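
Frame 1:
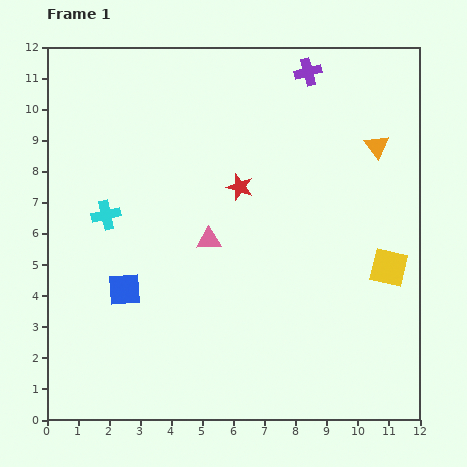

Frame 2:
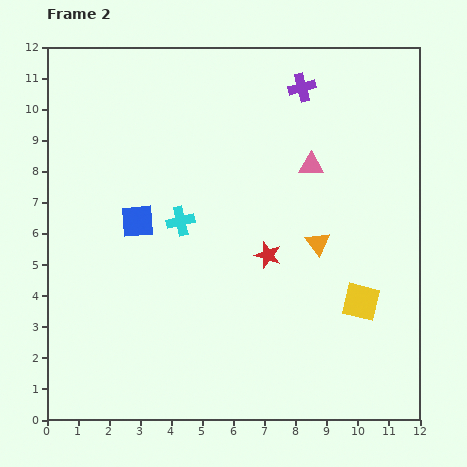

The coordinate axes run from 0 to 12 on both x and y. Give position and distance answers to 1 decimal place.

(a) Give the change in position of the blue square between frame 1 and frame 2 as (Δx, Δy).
(0.4, 2.2)

The blue square was at (2.5, 4.2) in frame 1 and (2.9, 6.4) in frame 2.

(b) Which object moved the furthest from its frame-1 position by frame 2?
the pink triangle

(moved 4.1; next 3.6)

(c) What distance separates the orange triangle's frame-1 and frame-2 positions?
3.6

The orange triangle moved from (10.6, 8.8) to (8.7, 5.7), a distance of √(1.9² + 3.1²) ≈ 3.6.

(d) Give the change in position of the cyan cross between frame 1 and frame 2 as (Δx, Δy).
(2.4, -0.2)

The cyan cross was at (1.9, 6.6) in frame 1 and (4.3, 6.4) in frame 2.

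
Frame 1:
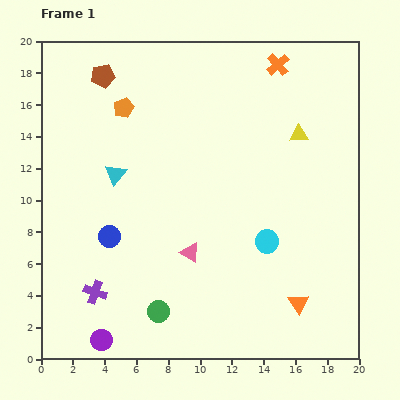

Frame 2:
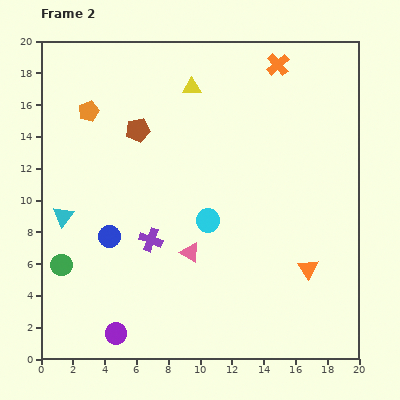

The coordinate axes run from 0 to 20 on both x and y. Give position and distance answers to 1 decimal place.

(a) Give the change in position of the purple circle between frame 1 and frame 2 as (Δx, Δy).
(0.9, 0.4)

The purple circle was at (3.8, 1.2) in frame 1 and (4.7, 1.6) in frame 2.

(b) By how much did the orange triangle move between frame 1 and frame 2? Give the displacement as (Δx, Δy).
(0.6, 2.2)

The orange triangle was at (16.2, 3.5) in frame 1 and (16.8, 5.7) in frame 2.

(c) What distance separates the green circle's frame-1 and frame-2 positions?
6.8

The green circle moved from (7.4, 3.0) to (1.3, 5.9), a distance of √(6.1² + 2.9²) ≈ 6.8.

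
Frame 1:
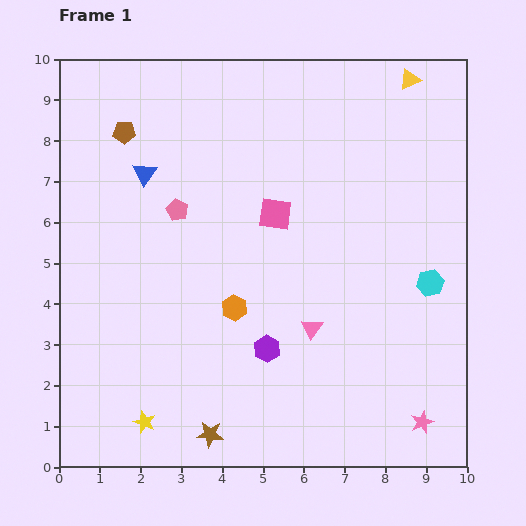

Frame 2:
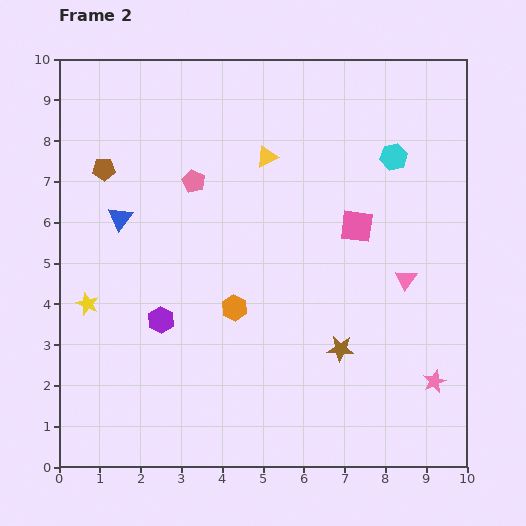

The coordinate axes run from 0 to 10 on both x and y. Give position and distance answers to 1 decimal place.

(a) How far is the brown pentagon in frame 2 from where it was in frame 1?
1.0

The brown pentagon moved from (1.6, 8.2) to (1.1, 7.3), a distance of √(0.5² + 0.9²) ≈ 1.0.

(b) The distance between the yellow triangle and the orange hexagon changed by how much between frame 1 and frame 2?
-3.3

Distance in frame 1: 7.1. Distance in frame 2: 3.8.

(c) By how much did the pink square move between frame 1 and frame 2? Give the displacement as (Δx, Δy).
(2.0, -0.3)

The pink square was at (5.3, 6.2) in frame 1 and (7.3, 5.9) in frame 2.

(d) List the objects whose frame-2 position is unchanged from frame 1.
the orange hexagon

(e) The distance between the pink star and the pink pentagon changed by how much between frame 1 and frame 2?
-0.2

Distance in frame 1: 7.9. Distance in frame 2: 7.7.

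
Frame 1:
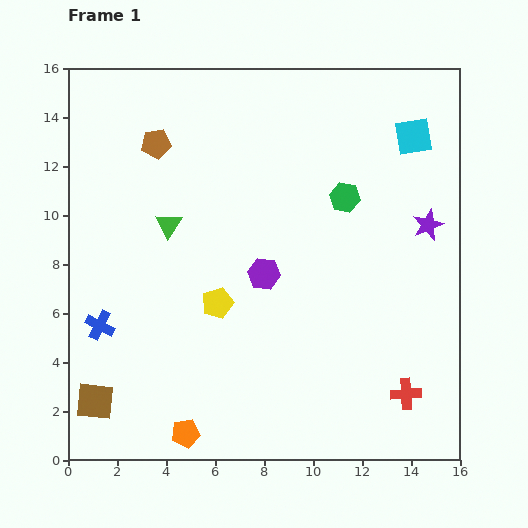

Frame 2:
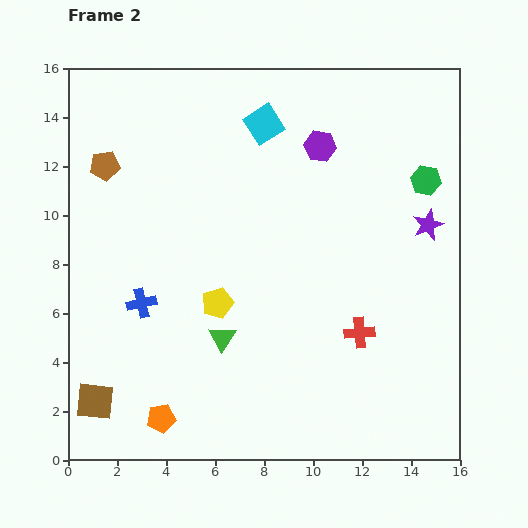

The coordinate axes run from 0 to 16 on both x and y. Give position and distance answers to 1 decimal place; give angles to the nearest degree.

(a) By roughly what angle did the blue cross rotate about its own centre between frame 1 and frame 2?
40° counter-clockwise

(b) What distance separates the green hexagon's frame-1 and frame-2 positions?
3.4

The green hexagon moved from (11.3, 10.7) to (14.6, 11.4), a distance of √(3.3² + 0.7²) ≈ 3.4.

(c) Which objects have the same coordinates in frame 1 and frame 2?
the yellow pentagon, the purple star, the brown square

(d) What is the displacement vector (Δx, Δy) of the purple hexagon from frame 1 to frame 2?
(2.3, 5.2)

The purple hexagon was at (8.0, 7.6) in frame 1 and (10.3, 12.8) in frame 2.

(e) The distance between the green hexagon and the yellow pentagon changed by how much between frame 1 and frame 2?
+3.2

Distance in frame 1: 6.7. Distance in frame 2: 9.9.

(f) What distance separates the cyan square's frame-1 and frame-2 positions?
6.1

The cyan square moved from (14.1, 13.2) to (8.0, 13.7), a distance of √(6.1² + 0.5²) ≈ 6.1.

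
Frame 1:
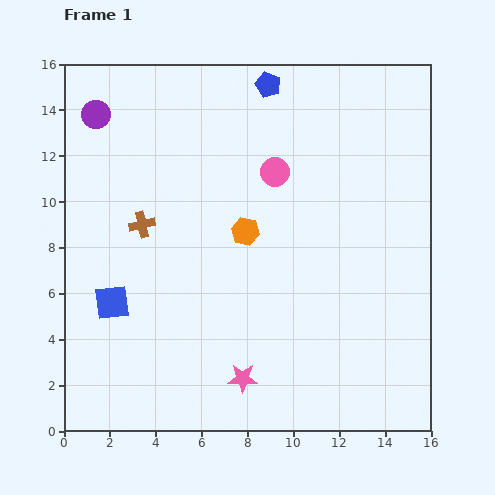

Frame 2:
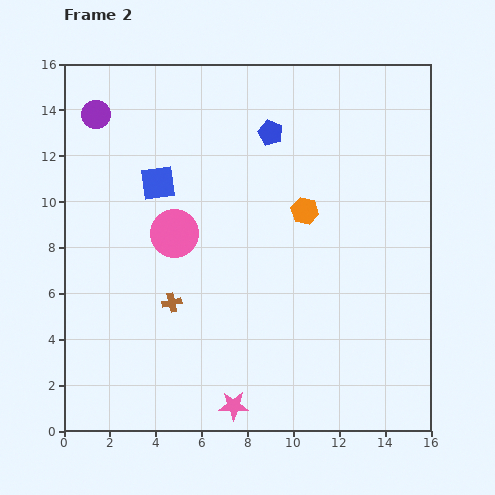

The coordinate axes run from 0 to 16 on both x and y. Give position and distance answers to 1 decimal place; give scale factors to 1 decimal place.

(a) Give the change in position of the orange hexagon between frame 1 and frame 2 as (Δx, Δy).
(2.6, 0.9)

The orange hexagon was at (7.9, 8.7) in frame 1 and (10.5, 9.6) in frame 2.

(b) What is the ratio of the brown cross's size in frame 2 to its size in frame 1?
0.7×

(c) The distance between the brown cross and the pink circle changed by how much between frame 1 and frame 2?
-3.2

Distance in frame 1: 6.2. Distance in frame 2: 3.0.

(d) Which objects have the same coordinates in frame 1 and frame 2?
the purple circle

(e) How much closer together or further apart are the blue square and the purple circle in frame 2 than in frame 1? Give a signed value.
-4.2

Distance in frame 1: 8.2. Distance in frame 2: 4.0.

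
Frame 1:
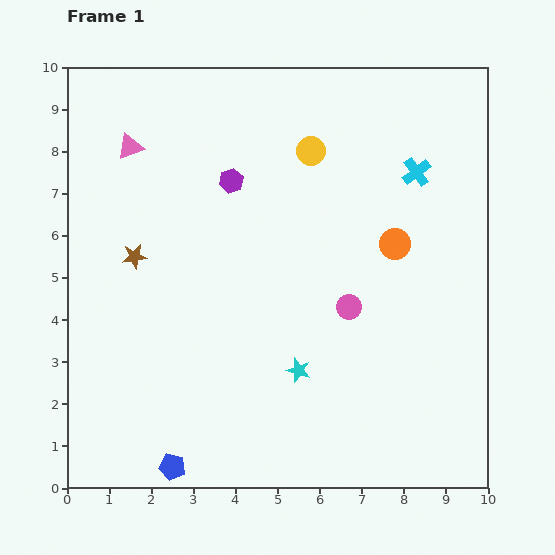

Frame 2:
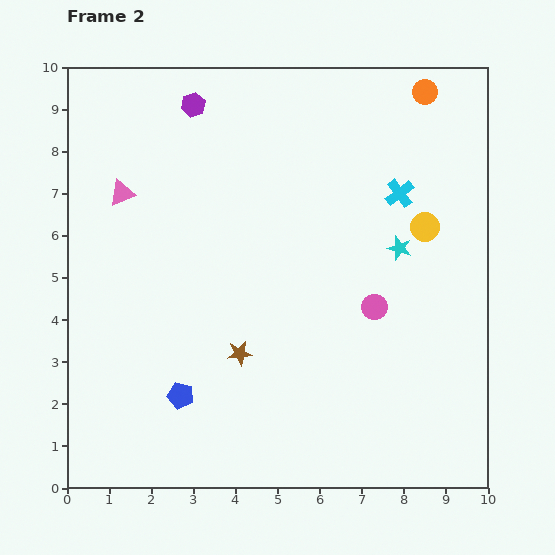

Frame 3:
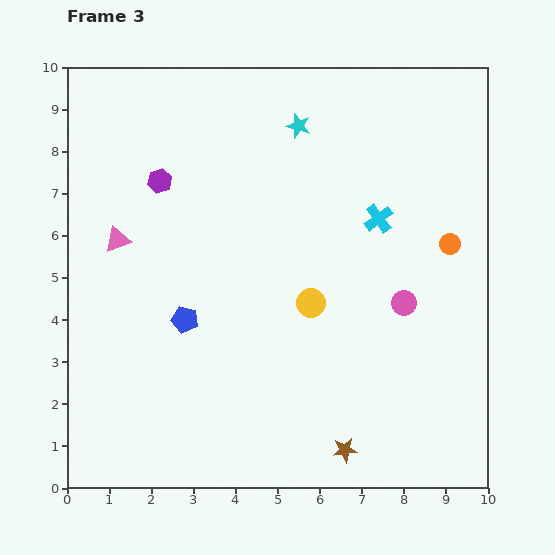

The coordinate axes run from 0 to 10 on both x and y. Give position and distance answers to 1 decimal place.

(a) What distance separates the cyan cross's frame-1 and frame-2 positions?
0.6

The cyan cross moved from (8.3, 7.5) to (7.9, 7.0), a distance of √(0.4² + 0.5²) ≈ 0.6.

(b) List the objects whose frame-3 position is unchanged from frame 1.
none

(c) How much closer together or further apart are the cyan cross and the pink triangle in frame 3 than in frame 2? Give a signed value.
-0.4

Distance in frame 2: 6.6. Distance in frame 3: 6.2.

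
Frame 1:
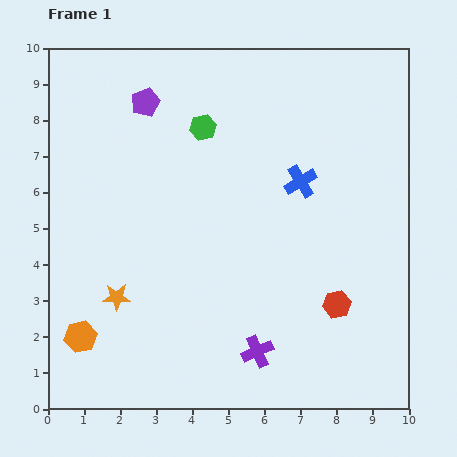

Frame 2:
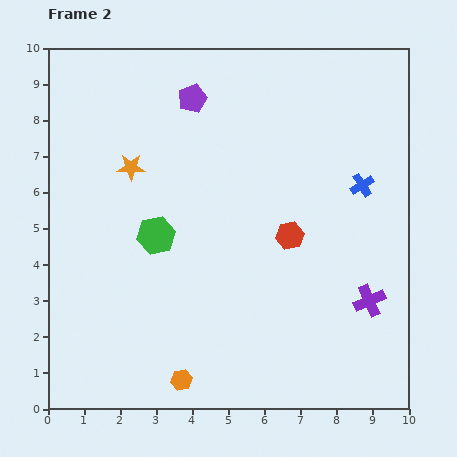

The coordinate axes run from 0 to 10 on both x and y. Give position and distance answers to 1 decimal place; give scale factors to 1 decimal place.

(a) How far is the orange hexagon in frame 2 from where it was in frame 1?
3.0

The orange hexagon moved from (0.9, 2.0) to (3.7, 0.8), a distance of √(2.8² + 1.2²) ≈ 3.0.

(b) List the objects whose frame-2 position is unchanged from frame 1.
none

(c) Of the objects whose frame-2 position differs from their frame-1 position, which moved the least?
the purple pentagon

(moved 1.3)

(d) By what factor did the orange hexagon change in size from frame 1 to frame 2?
0.7×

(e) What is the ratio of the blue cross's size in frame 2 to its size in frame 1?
0.7×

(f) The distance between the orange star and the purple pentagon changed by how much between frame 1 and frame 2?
-3.0

Distance in frame 1: 5.5. Distance in frame 2: 2.5.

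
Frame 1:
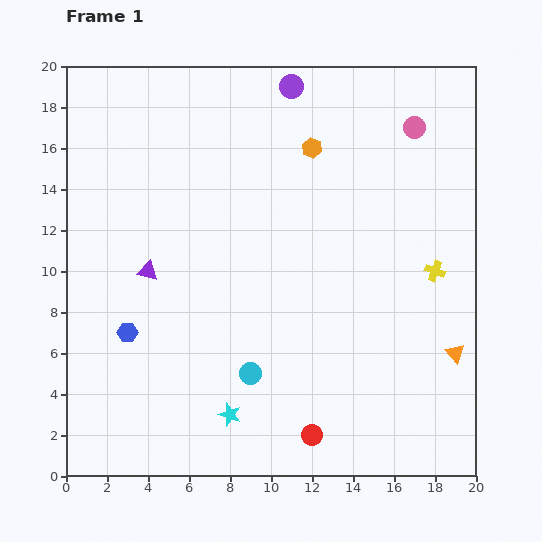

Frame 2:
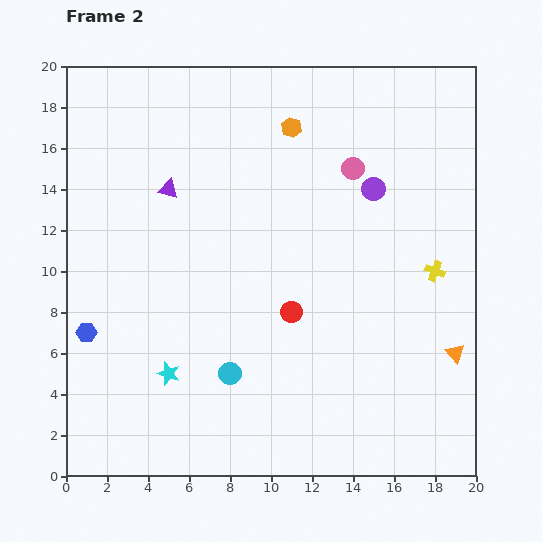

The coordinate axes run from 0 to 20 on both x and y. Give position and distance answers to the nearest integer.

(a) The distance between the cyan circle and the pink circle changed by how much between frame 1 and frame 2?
-2

Distance in frame 1: 14. Distance in frame 2: 12.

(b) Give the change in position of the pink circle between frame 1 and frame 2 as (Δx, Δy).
(-3, -2)

The pink circle was at (17, 17) in frame 1 and (14, 15) in frame 2.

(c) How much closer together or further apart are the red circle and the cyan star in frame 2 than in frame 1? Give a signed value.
+3

Distance in frame 1: 4. Distance in frame 2: 7.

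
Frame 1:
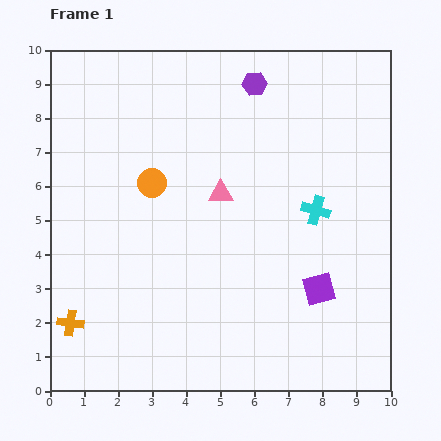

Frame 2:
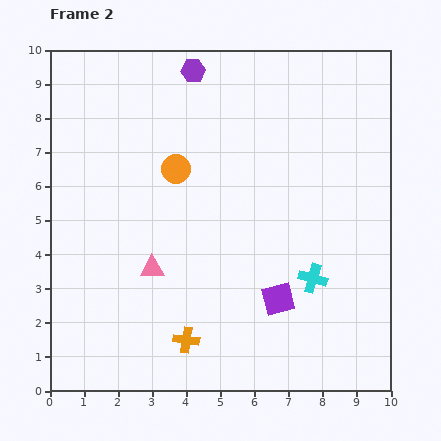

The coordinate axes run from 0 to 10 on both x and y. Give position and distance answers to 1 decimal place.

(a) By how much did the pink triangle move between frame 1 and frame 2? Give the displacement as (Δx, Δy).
(-2.0, -2.2)

The pink triangle was at (5.0, 5.8) in frame 1 and (3.0, 3.6) in frame 2.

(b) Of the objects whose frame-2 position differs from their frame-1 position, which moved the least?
the orange circle

(moved 0.8)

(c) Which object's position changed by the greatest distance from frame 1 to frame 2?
the orange cross

(moved 3.4; next 3.0)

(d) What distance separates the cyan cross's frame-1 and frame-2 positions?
2.0

The cyan cross moved from (7.8, 5.3) to (7.7, 3.3), a distance of √(0.1² + 2.0²) ≈ 2.0.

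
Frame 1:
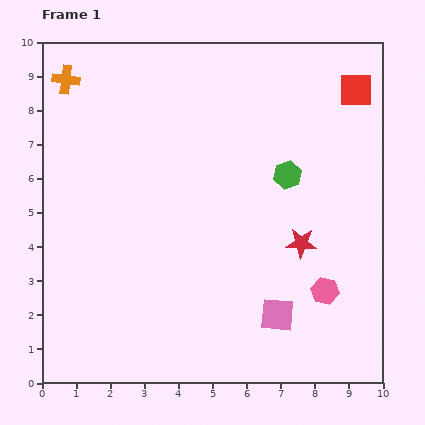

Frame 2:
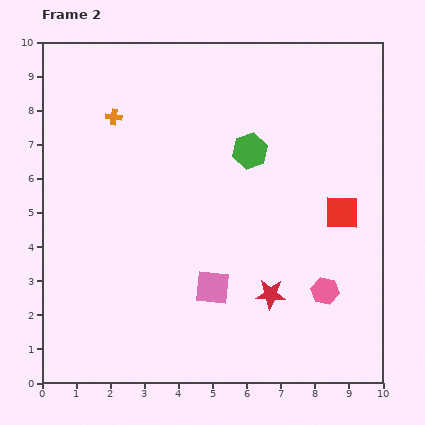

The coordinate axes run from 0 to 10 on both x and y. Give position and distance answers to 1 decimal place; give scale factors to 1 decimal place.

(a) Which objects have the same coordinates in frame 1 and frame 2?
the pink hexagon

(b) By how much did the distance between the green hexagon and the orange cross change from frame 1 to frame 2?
-3.0

Distance in frame 1: 7.1. Distance in frame 2: 4.1.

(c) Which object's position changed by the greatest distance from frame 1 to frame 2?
the red square

(moved 3.6; next 2.1)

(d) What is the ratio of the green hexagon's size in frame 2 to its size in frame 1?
1.3×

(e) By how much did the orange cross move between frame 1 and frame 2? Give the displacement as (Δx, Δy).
(1.4, -1.1)

The orange cross was at (0.7, 8.9) in frame 1 and (2.1, 7.8) in frame 2.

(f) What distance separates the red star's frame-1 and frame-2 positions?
1.7

The red star moved from (7.6, 4.1) to (6.7, 2.6), a distance of √(0.9² + 1.5²) ≈ 1.7.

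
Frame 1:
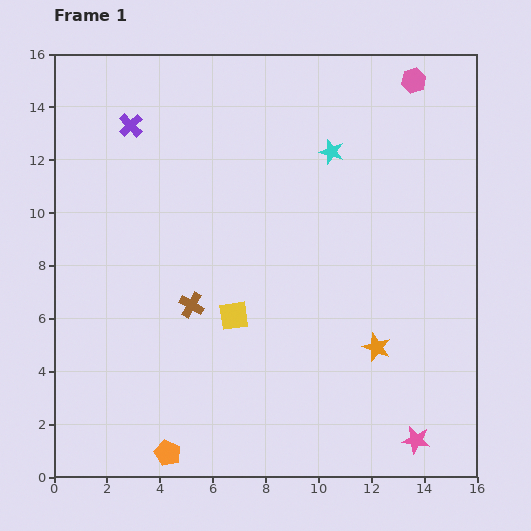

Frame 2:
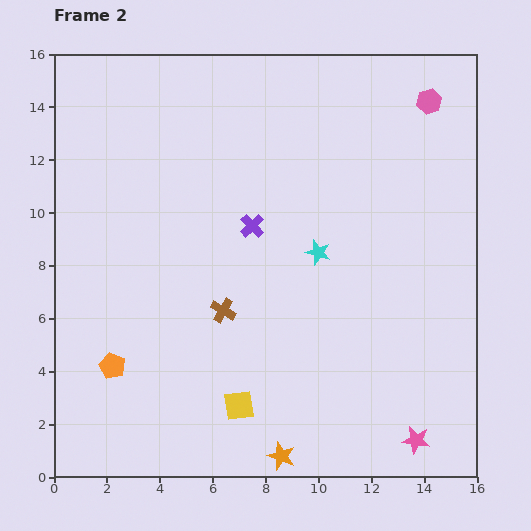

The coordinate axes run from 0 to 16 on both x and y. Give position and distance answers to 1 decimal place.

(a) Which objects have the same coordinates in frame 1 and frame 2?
the pink star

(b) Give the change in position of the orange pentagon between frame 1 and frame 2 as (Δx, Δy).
(-2.1, 3.3)

The orange pentagon was at (4.3, 0.9) in frame 1 and (2.2, 4.2) in frame 2.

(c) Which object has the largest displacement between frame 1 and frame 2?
the purple cross

(moved 6.0; next 5.5)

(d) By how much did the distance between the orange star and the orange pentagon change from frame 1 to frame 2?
-1.7

Distance in frame 1: 8.9. Distance in frame 2: 7.2.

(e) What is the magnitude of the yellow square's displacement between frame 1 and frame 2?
3.4

The yellow square moved from (6.8, 6.1) to (7.0, 2.7), a distance of √(0.2² + 3.4²) ≈ 3.4.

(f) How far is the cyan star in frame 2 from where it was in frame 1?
3.8

The cyan star moved from (10.5, 12.3) to (10.0, 8.5), a distance of √(0.5² + 3.8²) ≈ 3.8.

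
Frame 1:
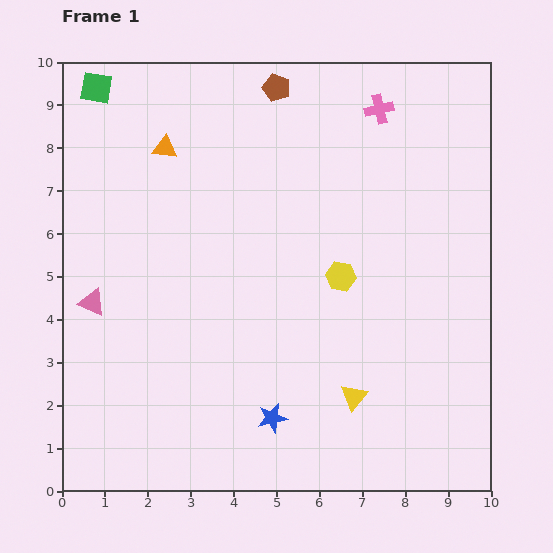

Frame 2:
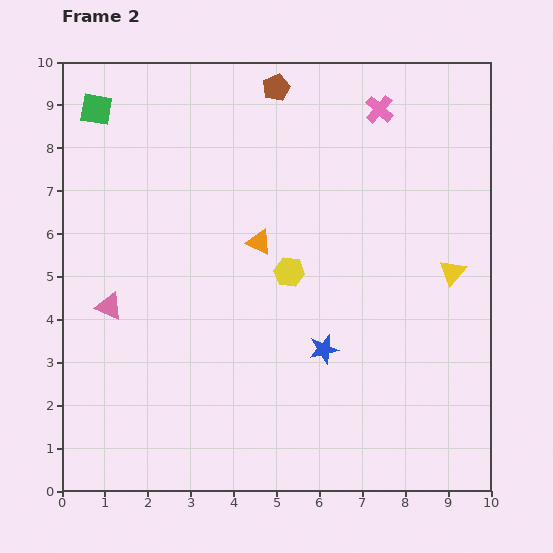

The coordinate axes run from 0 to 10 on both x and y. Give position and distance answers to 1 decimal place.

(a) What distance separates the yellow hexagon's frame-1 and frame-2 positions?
1.2

The yellow hexagon moved from (6.5, 5.0) to (5.3, 5.1), a distance of √(1.2² + 0.1²) ≈ 1.2.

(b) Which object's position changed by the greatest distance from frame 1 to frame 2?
the yellow triangle

(moved 3.7; next 3.1)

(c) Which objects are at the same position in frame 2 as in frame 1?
the brown pentagon, the pink cross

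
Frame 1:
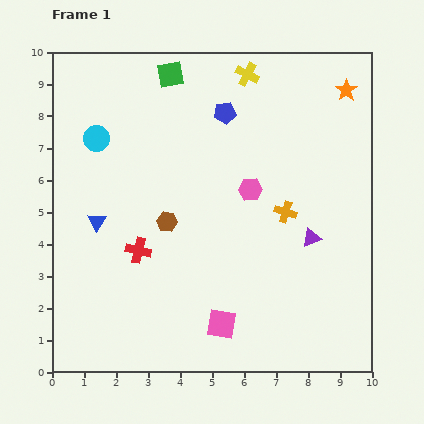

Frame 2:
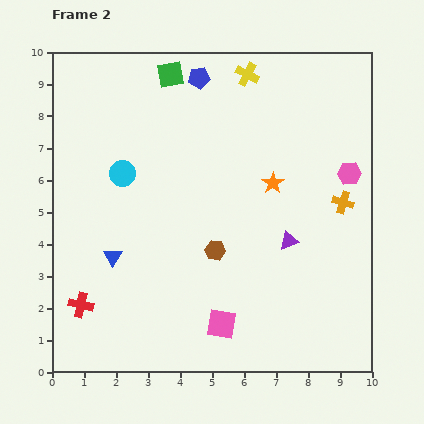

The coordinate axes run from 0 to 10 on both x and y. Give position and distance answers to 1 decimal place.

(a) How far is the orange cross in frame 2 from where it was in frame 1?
1.8

The orange cross moved from (7.3, 5.0) to (9.1, 5.3), a distance of √(1.8² + 0.3²) ≈ 1.8.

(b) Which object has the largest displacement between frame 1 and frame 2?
the orange star

(moved 3.7; next 3.1)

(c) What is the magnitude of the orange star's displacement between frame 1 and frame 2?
3.7

The orange star moved from (9.2, 8.8) to (6.9, 5.9), a distance of √(2.3² + 2.9²) ≈ 3.7.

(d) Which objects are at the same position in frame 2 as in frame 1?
the yellow cross, the pink square, the green square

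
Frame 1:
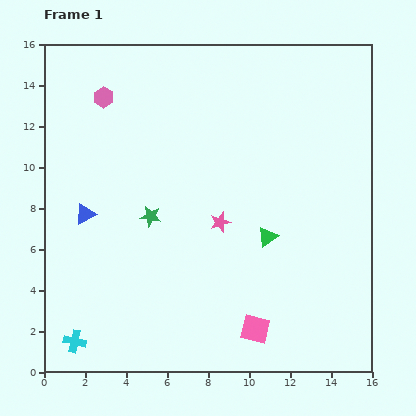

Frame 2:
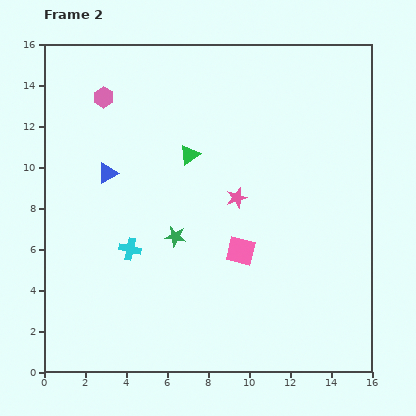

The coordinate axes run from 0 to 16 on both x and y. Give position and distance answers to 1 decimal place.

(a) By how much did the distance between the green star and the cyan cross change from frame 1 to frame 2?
-4.8

Distance in frame 1: 7.1. Distance in frame 2: 2.3.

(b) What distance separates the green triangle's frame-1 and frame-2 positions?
5.5

The green triangle moved from (10.9, 6.6) to (7.1, 10.6), a distance of √(3.8² + 4.0²) ≈ 5.5.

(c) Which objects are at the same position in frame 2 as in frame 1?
the pink hexagon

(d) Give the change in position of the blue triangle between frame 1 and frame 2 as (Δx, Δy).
(1.1, 2.0)

The blue triangle was at (2.0, 7.7) in frame 1 and (3.1, 9.7) in frame 2.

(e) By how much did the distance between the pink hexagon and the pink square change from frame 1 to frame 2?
-3.4

Distance in frame 1: 13.5. Distance in frame 2: 10.1.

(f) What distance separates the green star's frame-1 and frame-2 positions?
1.6

The green star moved from (5.2, 7.6) to (6.4, 6.6), a distance of √(1.2² + 1.0²) ≈ 1.6.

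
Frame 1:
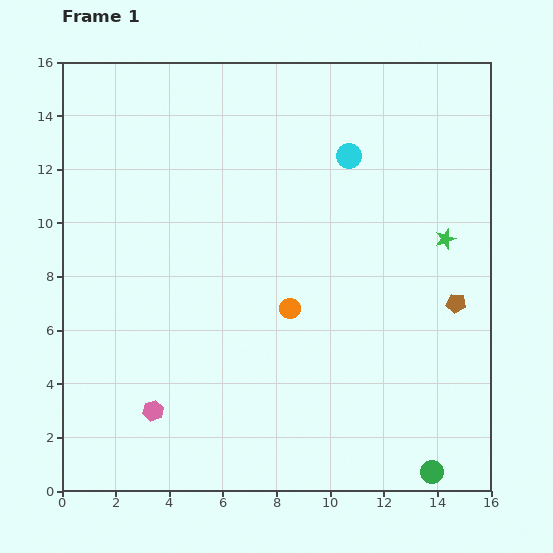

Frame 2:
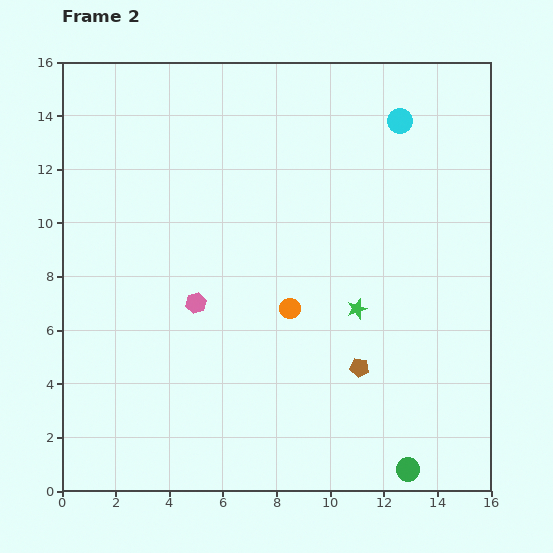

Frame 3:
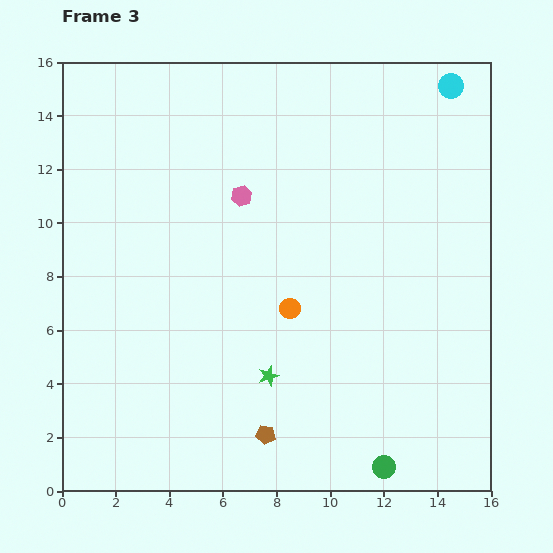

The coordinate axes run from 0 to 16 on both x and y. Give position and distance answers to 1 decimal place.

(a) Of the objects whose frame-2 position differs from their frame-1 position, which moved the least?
the green circle

(moved 0.9)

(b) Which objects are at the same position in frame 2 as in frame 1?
the orange circle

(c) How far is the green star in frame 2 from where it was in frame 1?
4.2

The green star moved from (14.3, 9.4) to (11.0, 6.8), a distance of √(3.3² + 2.6²) ≈ 4.2.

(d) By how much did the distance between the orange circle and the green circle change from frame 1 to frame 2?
-0.7

Distance in frame 1: 8.1. Distance in frame 2: 7.4.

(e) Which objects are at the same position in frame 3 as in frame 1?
the orange circle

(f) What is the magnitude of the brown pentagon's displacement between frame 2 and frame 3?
4.3

The brown pentagon moved from (11.1, 4.6) to (7.6, 2.1), a distance of √(3.5² + 2.5²) ≈ 4.3.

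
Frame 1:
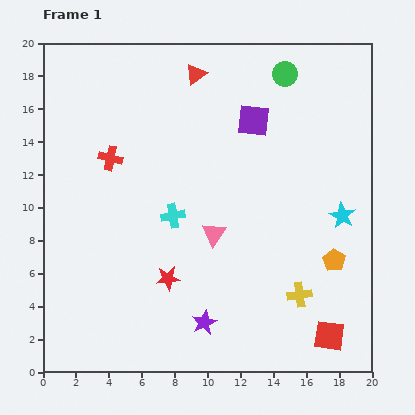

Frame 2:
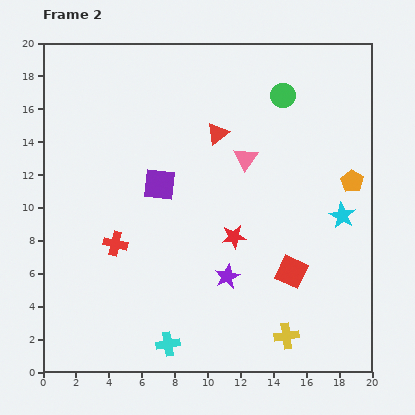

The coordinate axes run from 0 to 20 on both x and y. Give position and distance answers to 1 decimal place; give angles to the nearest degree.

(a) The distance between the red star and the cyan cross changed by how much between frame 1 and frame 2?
+3.8

Distance in frame 1: 3.8. Distance in frame 2: 7.6.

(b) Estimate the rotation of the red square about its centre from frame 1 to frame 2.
16° clockwise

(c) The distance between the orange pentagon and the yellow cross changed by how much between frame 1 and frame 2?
+7.2

Distance in frame 1: 3.0. Distance in frame 2: 10.2.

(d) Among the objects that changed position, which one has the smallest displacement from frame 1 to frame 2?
the green circle

(moved 1.3)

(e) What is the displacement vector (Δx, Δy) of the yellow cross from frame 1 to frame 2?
(-0.8, -2.5)

The yellow cross was at (15.6, 4.7) in frame 1 and (14.8, 2.2) in frame 2.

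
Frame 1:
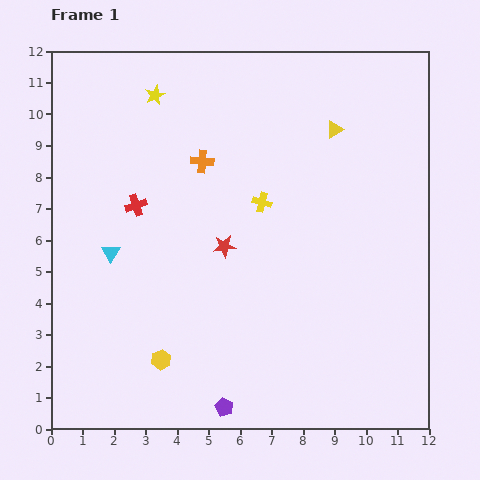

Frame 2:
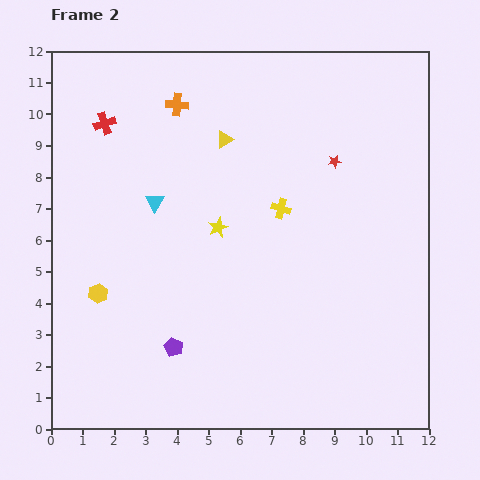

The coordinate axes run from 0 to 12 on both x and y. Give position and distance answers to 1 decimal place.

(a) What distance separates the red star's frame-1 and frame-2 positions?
4.4

The red star moved from (5.5, 5.8) to (9.0, 8.5), a distance of √(3.5² + 2.7²) ≈ 4.4.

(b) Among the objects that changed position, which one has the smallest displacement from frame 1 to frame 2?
the yellow cross

(moved 0.6)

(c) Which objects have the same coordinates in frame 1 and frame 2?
none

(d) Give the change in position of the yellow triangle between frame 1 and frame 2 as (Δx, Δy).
(-3.5, -0.3)

The yellow triangle was at (9.0, 9.5) in frame 1 and (5.5, 9.2) in frame 2.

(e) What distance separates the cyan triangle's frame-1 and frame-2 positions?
2.1

The cyan triangle moved from (1.9, 5.6) to (3.3, 7.2), a distance of √(1.4² + 1.6²) ≈ 2.1.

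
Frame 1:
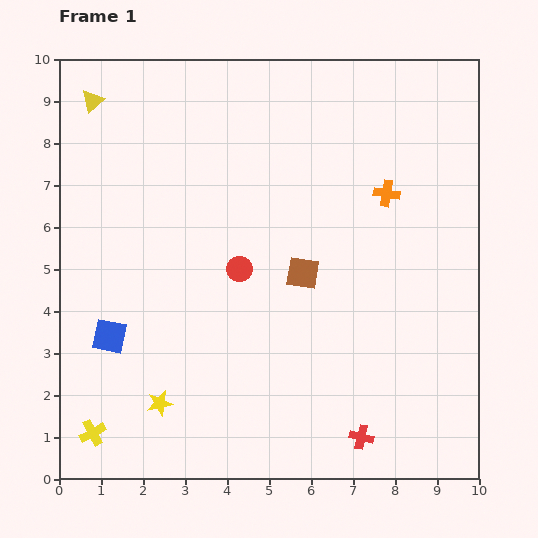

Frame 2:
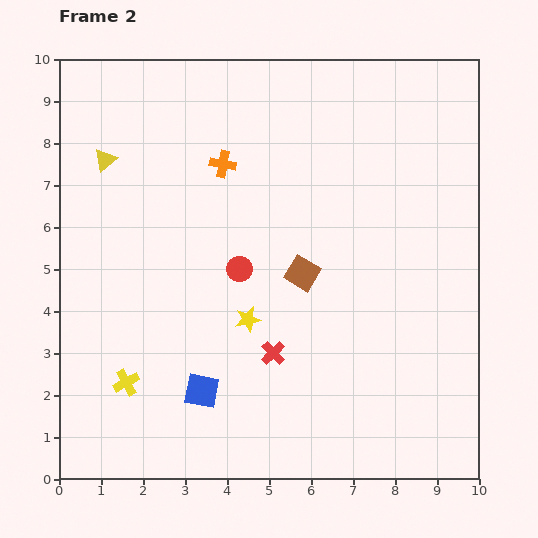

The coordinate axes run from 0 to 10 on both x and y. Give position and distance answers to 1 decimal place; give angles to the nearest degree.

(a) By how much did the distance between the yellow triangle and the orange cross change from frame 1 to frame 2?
-4.5

Distance in frame 1: 7.3. Distance in frame 2: 2.8.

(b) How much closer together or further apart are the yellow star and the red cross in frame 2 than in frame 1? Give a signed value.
-3.9

Distance in frame 1: 4.9. Distance in frame 2: 1.0.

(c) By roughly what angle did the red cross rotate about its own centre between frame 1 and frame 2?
32° clockwise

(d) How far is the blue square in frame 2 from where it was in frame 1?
2.6

The blue square moved from (1.2, 3.4) to (3.4, 2.1), a distance of √(2.2² + 1.3²) ≈ 2.6.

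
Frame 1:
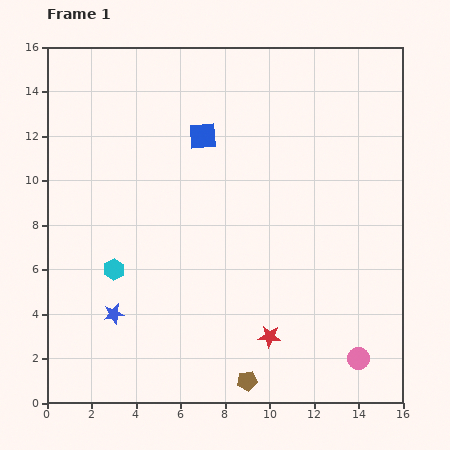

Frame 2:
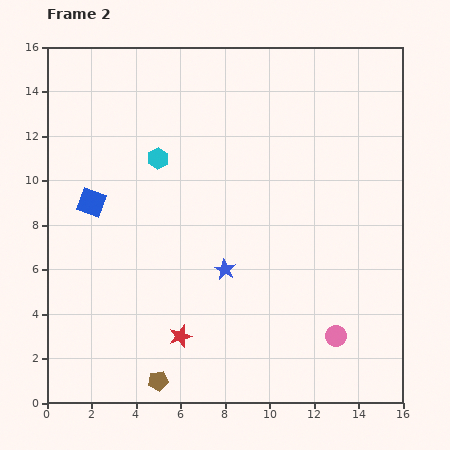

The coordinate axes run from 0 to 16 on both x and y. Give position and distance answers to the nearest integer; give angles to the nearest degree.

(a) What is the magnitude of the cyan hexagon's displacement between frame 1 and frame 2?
5

The cyan hexagon moved from (3, 6) to (5, 11), a distance of √(2² + 5²) ≈ 5.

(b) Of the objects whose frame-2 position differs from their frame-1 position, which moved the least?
the pink circle

(moved 1)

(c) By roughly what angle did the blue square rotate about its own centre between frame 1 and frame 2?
23° clockwise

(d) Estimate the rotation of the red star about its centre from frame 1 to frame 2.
22° counter-clockwise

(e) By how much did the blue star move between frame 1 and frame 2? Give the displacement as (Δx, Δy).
(5, 2)

The blue star was at (3, 4) in frame 1 and (8, 6) in frame 2.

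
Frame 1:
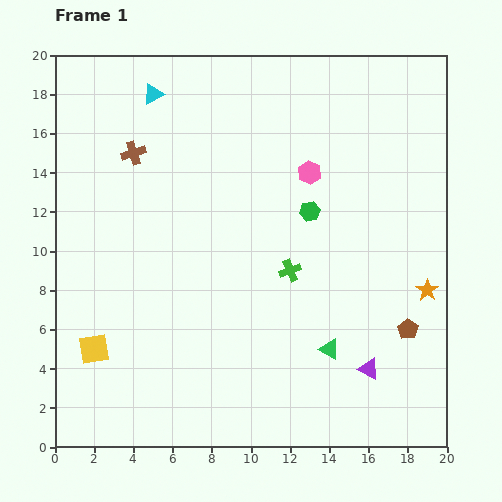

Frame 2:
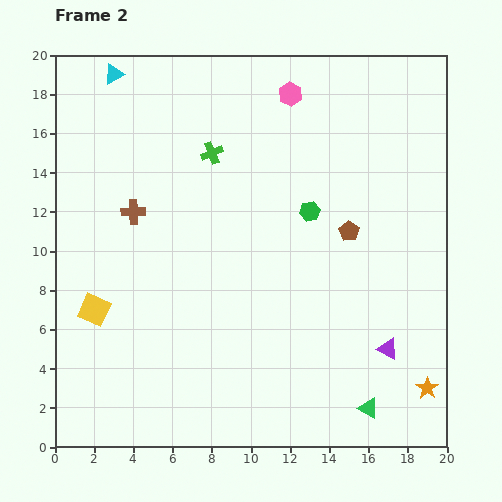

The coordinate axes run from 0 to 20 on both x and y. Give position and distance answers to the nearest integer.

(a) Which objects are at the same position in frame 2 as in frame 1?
the green hexagon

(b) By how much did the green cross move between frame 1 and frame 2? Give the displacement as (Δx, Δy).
(-4, 6)

The green cross was at (12, 9) in frame 1 and (8, 15) in frame 2.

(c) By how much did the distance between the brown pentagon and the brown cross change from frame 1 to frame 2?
-6

Distance in frame 1: 17. Distance in frame 2: 11.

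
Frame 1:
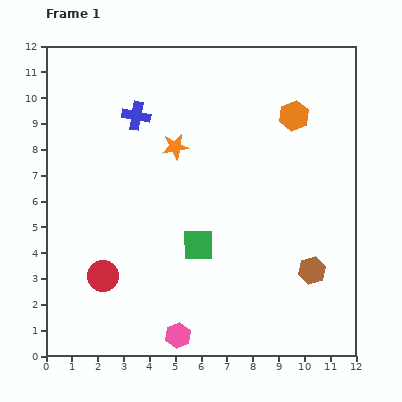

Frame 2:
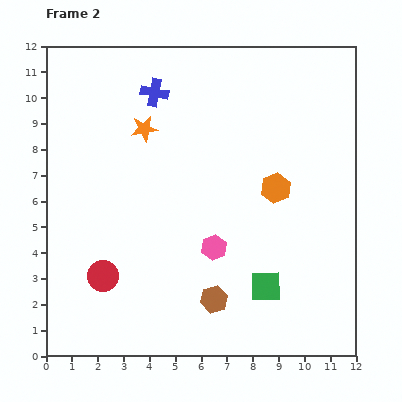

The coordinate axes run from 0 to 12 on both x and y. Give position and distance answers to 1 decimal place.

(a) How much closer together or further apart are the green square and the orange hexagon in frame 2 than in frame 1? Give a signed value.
-2.4

Distance in frame 1: 6.2. Distance in frame 2: 3.8.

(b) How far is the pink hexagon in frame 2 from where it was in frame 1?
3.7

The pink hexagon moved from (5.1, 0.8) to (6.5, 4.2), a distance of √(1.4² + 3.4²) ≈ 3.7.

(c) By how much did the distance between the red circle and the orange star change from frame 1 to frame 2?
+0.2

Distance in frame 1: 5.7. Distance in frame 2: 5.9.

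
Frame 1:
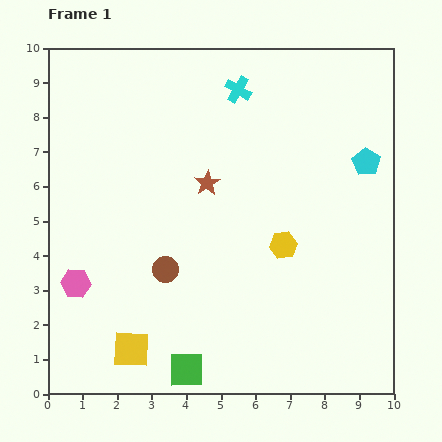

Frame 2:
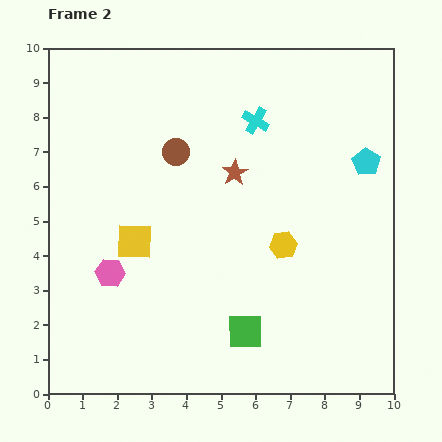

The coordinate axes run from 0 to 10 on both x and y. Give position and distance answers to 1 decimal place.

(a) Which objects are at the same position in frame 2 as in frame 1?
the cyan pentagon, the yellow hexagon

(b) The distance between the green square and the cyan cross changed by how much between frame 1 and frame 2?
-2.1

Distance in frame 1: 8.2. Distance in frame 2: 6.1.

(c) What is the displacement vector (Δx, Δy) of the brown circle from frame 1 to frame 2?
(0.3, 3.4)

The brown circle was at (3.4, 3.6) in frame 1 and (3.7, 7.0) in frame 2.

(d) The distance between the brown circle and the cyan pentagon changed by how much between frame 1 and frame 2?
-1.1

Distance in frame 1: 6.6. Distance in frame 2: 5.5.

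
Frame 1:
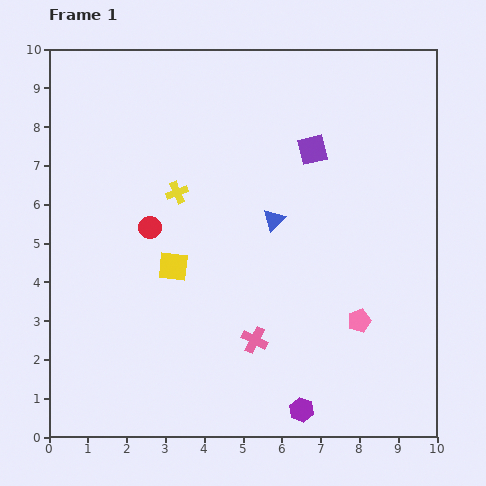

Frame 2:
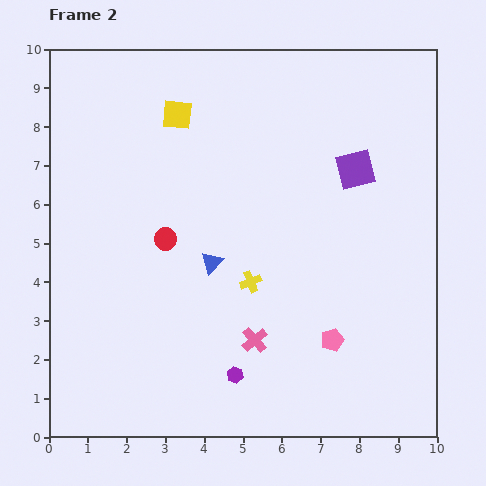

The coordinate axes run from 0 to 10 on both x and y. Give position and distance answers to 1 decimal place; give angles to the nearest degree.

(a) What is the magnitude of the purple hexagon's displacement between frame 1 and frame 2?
1.9

The purple hexagon moved from (6.5, 0.7) to (4.8, 1.6), a distance of √(1.7² + 0.9²) ≈ 1.9.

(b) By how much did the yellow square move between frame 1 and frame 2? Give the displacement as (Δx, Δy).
(0.1, 3.9)

The yellow square was at (3.2, 4.4) in frame 1 and (3.3, 8.3) in frame 2.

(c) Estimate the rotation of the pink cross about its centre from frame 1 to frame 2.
22° clockwise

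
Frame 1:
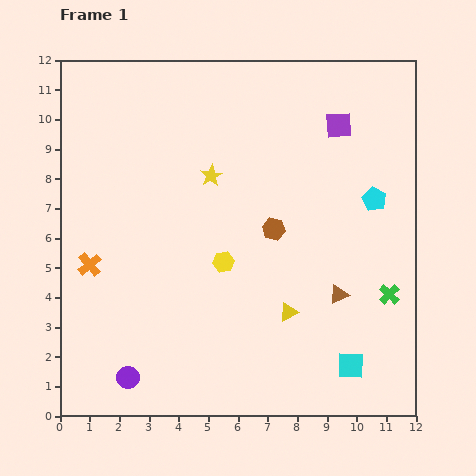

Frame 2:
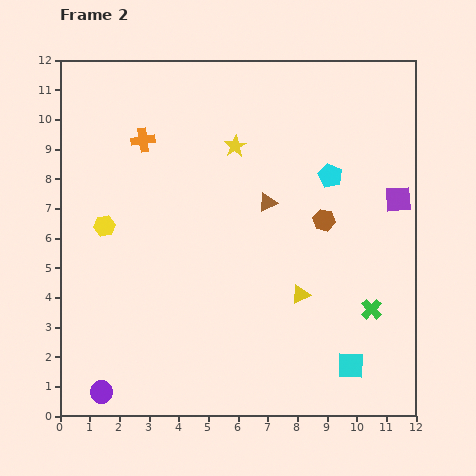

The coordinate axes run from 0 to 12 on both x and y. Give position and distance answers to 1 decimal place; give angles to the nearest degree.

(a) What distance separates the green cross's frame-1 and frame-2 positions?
0.8

The green cross moved from (11.1, 4.1) to (10.5, 3.6), a distance of √(0.6² + 0.5²) ≈ 0.8.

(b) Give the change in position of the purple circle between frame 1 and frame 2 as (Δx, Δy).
(-0.9, -0.5)

The purple circle was at (2.3, 1.3) in frame 1 and (1.4, 0.8) in frame 2.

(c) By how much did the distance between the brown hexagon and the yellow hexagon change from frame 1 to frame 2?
+5.4

Distance in frame 1: 2.0. Distance in frame 2: 7.4.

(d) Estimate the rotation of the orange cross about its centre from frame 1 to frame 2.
32° clockwise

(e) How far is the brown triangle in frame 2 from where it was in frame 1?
3.9

The brown triangle moved from (9.4, 4.1) to (7.0, 7.2), a distance of √(2.4² + 3.1²) ≈ 3.9.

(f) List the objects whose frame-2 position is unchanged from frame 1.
the cyan square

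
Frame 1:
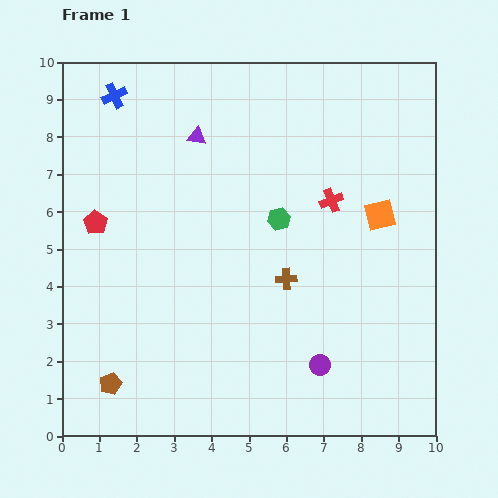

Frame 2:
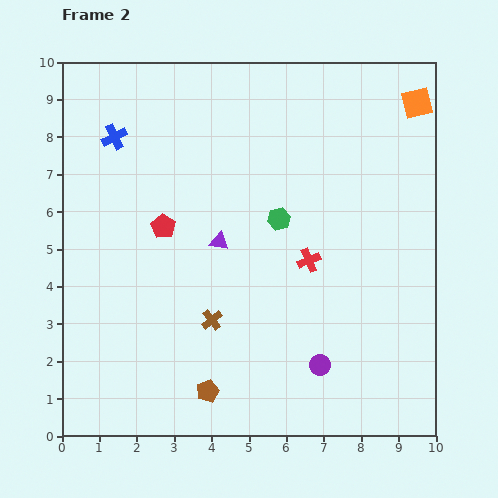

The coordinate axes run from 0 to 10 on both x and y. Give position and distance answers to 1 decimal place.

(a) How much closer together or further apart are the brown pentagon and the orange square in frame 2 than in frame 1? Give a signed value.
+1.0

Distance in frame 1: 8.5. Distance in frame 2: 9.5.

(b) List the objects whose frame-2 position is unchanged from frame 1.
the purple circle, the green hexagon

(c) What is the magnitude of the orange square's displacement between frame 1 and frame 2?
3.2

The orange square moved from (8.5, 5.9) to (9.5, 8.9), a distance of √(1.0² + 3.0²) ≈ 3.2.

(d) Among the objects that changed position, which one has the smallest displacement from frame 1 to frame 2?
the blue cross

(moved 1.1)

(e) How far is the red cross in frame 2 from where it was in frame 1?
1.7

The red cross moved from (7.2, 6.3) to (6.6, 4.7), a distance of √(0.6² + 1.6²) ≈ 1.7.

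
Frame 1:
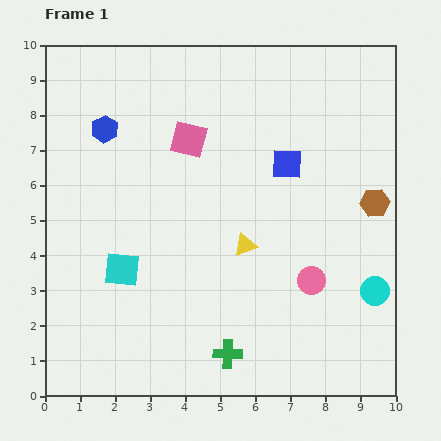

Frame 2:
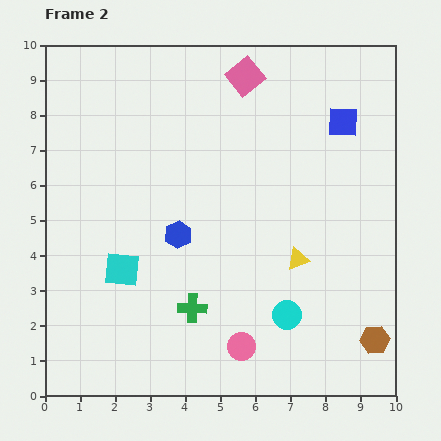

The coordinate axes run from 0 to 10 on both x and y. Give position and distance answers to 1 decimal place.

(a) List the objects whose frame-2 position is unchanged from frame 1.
the cyan square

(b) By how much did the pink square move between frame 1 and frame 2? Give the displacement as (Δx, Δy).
(1.6, 1.8)

The pink square was at (4.1, 7.3) in frame 1 and (5.7, 9.1) in frame 2.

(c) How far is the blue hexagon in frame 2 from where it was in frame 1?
3.7

The blue hexagon moved from (1.7, 7.6) to (3.8, 4.6), a distance of √(2.1² + 3.0²) ≈ 3.7.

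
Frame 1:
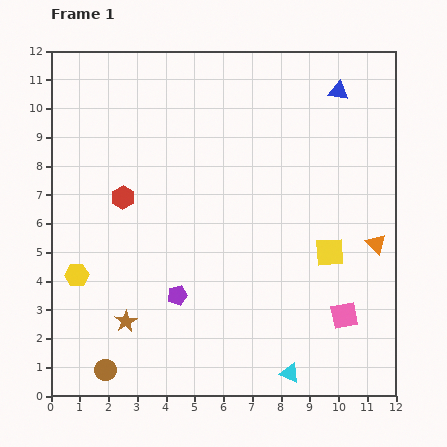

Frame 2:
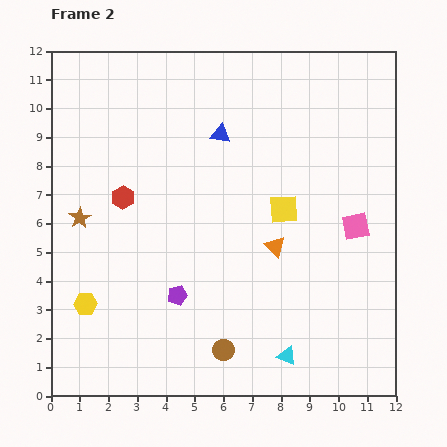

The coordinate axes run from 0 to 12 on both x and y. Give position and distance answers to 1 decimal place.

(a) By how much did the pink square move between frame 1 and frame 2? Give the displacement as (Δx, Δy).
(0.4, 3.1)

The pink square was at (10.2, 2.8) in frame 1 and (10.6, 5.9) in frame 2.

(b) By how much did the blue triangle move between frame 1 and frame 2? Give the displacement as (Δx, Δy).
(-4.1, -1.5)

The blue triangle was at (10.0, 10.6) in frame 1 and (5.9, 9.1) in frame 2.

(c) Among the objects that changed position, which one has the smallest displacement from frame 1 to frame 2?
the cyan triangle

(moved 0.6)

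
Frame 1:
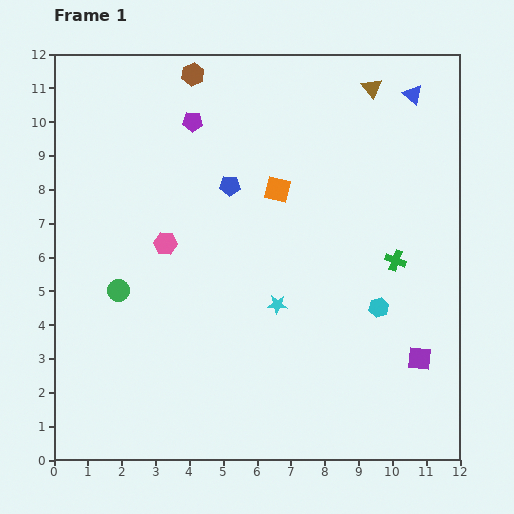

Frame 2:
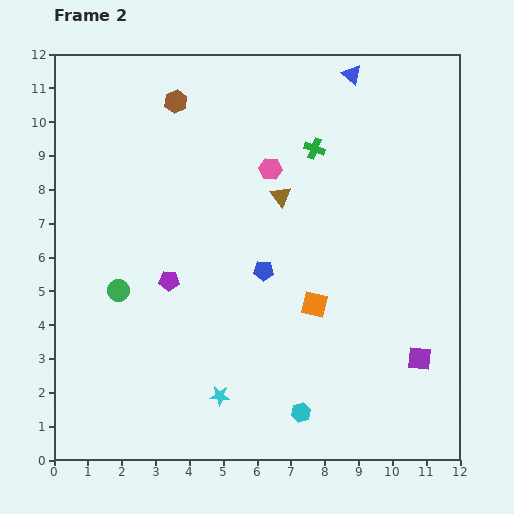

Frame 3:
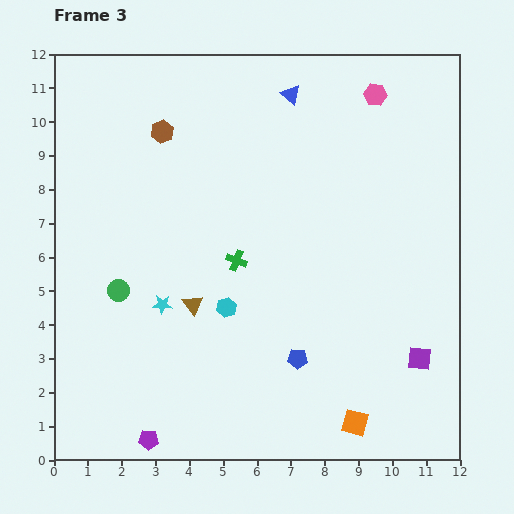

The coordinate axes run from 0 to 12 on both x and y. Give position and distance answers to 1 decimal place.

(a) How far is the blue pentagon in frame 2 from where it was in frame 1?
2.7

The blue pentagon moved from (5.2, 8.1) to (6.2, 5.6), a distance of √(1.0² + 2.5²) ≈ 2.7.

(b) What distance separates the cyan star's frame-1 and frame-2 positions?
3.2

The cyan star moved from (6.6, 4.6) to (4.9, 1.9), a distance of √(1.7² + 2.7²) ≈ 3.2.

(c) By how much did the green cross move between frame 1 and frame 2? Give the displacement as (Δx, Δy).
(-2.4, 3.3)

The green cross was at (10.1, 5.9) in frame 1 and (7.7, 9.2) in frame 2.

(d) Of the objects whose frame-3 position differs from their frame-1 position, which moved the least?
the brown hexagon

(moved 1.9)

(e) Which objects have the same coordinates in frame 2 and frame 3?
the green circle, the purple square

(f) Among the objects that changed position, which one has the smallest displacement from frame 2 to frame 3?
the brown hexagon

(moved 1.0)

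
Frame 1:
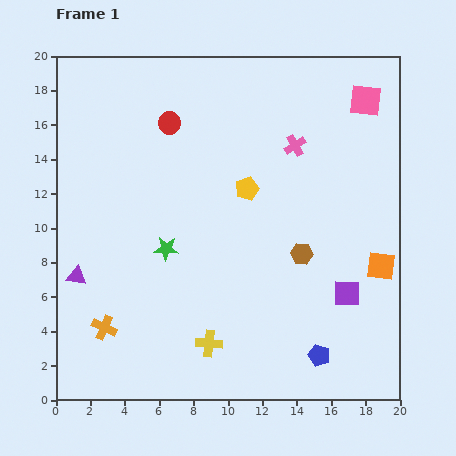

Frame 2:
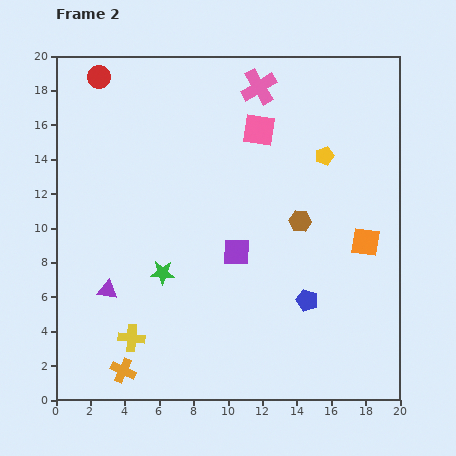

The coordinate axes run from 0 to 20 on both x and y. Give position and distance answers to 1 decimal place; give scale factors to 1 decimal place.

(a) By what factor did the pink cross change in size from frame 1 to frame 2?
1.6×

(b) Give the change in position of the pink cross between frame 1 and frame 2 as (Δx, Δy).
(-2.1, 3.4)

The pink cross was at (13.9, 14.8) in frame 1 and (11.8, 18.2) in frame 2.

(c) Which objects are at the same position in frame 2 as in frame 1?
none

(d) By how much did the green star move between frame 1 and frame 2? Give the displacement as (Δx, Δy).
(-0.2, -1.4)

The green star was at (6.4, 8.8) in frame 1 and (6.2, 7.4) in frame 2.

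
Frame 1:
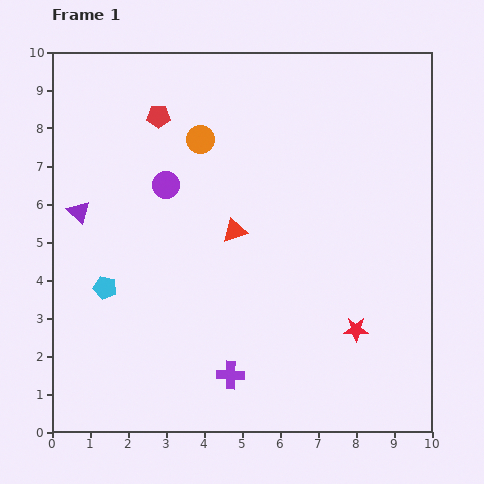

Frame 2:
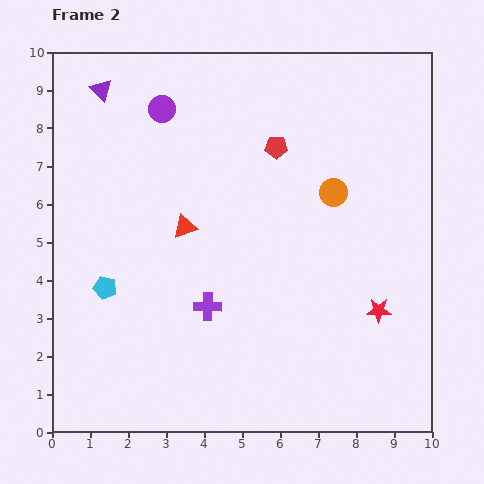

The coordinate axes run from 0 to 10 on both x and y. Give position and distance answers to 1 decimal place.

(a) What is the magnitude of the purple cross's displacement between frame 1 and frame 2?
1.9

The purple cross moved from (4.7, 1.5) to (4.1, 3.3), a distance of √(0.6² + 1.8²) ≈ 1.9.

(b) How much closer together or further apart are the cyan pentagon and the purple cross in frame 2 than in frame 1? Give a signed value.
-1.3

Distance in frame 1: 4.0. Distance in frame 2: 2.7.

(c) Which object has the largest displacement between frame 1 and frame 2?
the orange circle

(moved 3.8; next 3.3)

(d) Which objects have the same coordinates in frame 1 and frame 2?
the cyan pentagon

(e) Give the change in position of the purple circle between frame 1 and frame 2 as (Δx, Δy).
(-0.1, 2.0)

The purple circle was at (3.0, 6.5) in frame 1 and (2.9, 8.5) in frame 2.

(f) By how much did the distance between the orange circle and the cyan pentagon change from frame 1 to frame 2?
+1.9

Distance in frame 1: 4.6. Distance in frame 2: 6.5.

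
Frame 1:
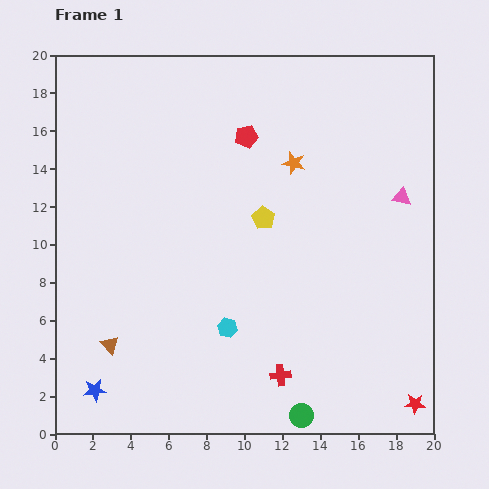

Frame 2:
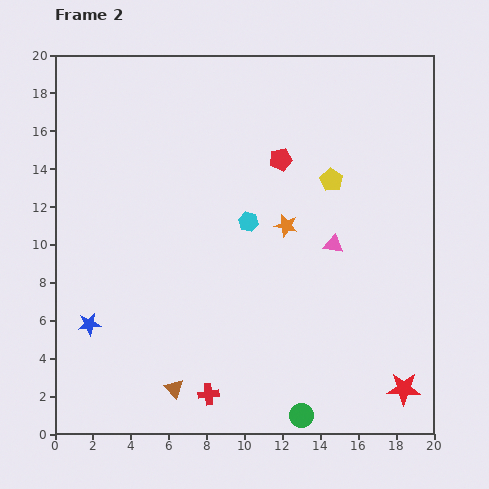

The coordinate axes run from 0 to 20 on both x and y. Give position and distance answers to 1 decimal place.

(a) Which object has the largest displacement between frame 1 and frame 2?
the cyan hexagon

(moved 5.7; next 4.4)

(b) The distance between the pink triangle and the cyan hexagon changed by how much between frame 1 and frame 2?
-6.8

Distance in frame 1: 11.5. Distance in frame 2: 4.7.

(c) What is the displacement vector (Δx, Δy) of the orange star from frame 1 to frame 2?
(-0.4, -3.3)

The orange star was at (12.6, 14.3) in frame 1 and (12.2, 11.0) in frame 2.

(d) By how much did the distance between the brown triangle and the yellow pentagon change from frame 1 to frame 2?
+3.3

Distance in frame 1: 10.5. Distance in frame 2: 13.8.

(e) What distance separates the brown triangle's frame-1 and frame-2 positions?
4.1

The brown triangle moved from (2.9, 4.7) to (6.3, 2.4), a distance of √(3.4² + 2.3²) ≈ 4.1.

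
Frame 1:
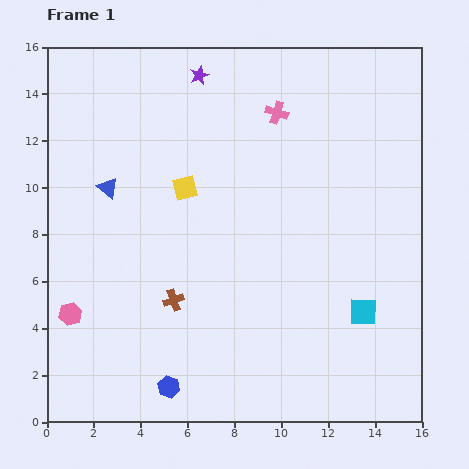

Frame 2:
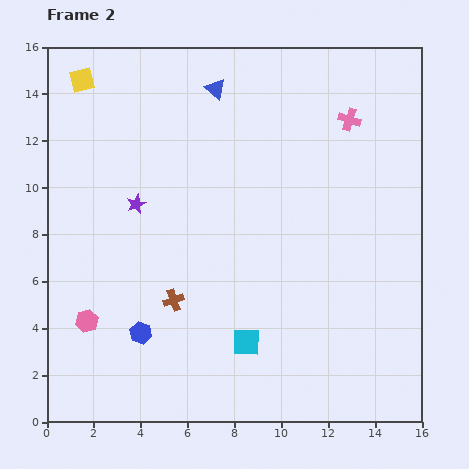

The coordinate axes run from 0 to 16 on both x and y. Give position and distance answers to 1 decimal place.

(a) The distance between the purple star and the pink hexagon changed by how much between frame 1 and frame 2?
-6.2

Distance in frame 1: 11.6. Distance in frame 2: 5.4.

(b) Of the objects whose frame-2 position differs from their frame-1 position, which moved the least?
the pink hexagon

(moved 0.8)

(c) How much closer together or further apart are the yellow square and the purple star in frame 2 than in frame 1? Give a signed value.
+1.0

Distance in frame 1: 4.8. Distance in frame 2: 5.8.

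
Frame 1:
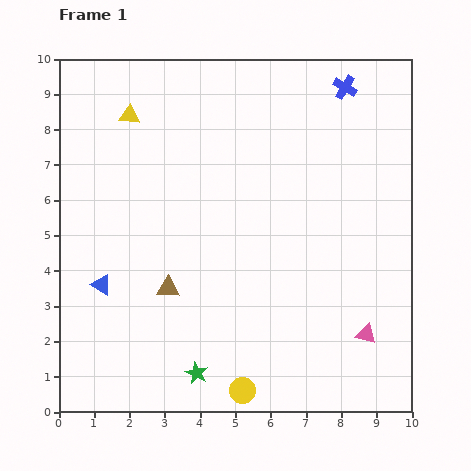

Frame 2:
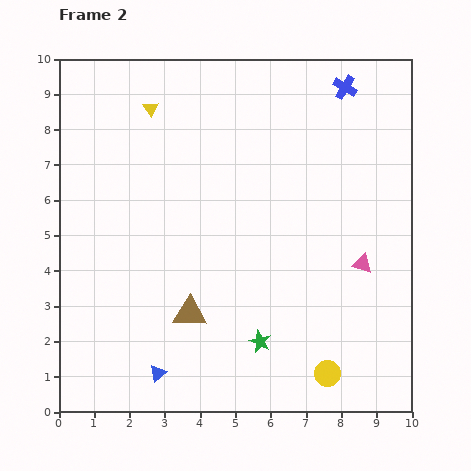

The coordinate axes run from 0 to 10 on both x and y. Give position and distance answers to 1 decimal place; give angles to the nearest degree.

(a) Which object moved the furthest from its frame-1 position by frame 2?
the blue triangle

(moved 3.0; next 2.5)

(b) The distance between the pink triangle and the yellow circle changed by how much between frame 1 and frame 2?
-0.5

Distance in frame 1: 3.8. Distance in frame 2: 3.3.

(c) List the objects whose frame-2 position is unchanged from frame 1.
the blue cross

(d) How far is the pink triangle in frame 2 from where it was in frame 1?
2.0

The pink triangle moved from (8.7, 2.2) to (8.6, 4.2), a distance of √(0.1² + 2.0²) ≈ 2.0.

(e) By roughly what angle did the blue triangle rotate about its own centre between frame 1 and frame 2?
50° clockwise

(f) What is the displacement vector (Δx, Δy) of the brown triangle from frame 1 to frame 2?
(0.6, -0.7)

The brown triangle was at (3.1, 3.5) in frame 1 and (3.7, 2.8) in frame 2.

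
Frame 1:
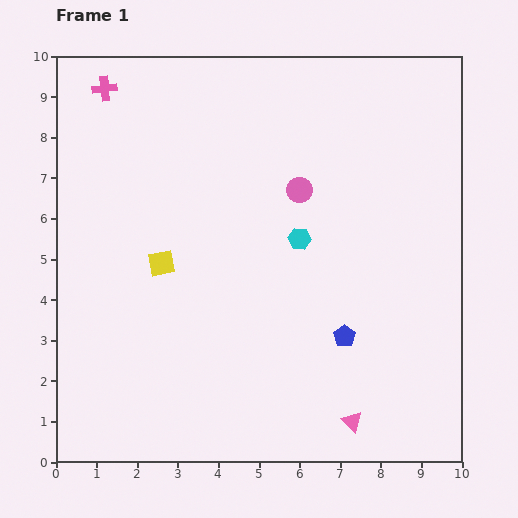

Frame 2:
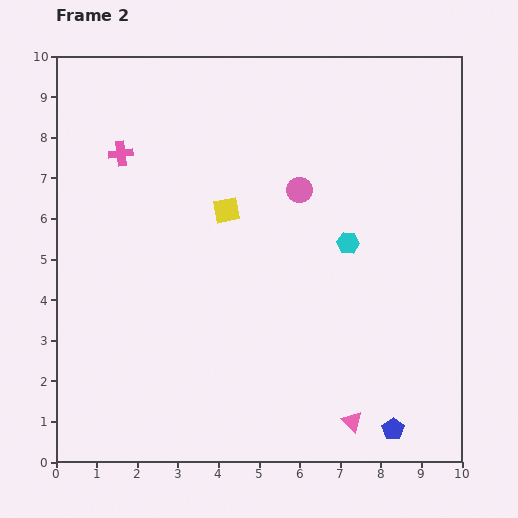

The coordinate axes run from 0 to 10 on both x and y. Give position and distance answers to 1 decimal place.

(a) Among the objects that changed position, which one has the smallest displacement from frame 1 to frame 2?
the cyan hexagon

(moved 1.2)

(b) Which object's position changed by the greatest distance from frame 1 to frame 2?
the blue pentagon

(moved 2.6; next 2.1)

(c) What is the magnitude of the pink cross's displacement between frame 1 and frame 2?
1.6

The pink cross moved from (1.2, 9.2) to (1.6, 7.6), a distance of √(0.4² + 1.6²) ≈ 1.6.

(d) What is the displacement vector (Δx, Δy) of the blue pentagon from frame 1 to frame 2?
(1.2, -2.3)

The blue pentagon was at (7.1, 3.1) in frame 1 and (8.3, 0.8) in frame 2.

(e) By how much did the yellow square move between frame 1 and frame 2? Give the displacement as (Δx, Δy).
(1.6, 1.3)

The yellow square was at (2.6, 4.9) in frame 1 and (4.2, 6.2) in frame 2.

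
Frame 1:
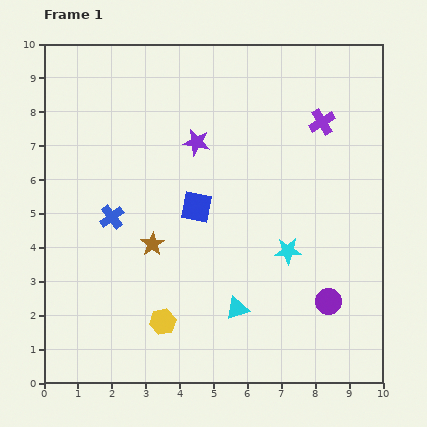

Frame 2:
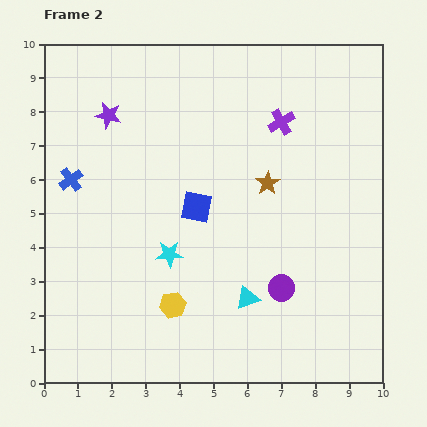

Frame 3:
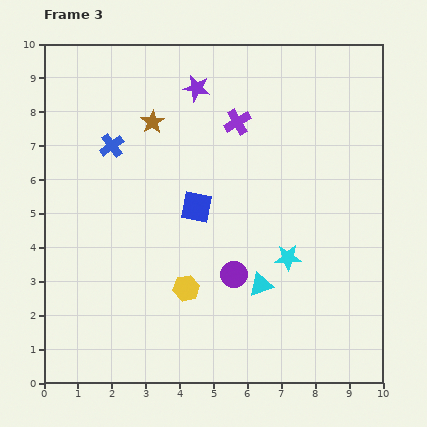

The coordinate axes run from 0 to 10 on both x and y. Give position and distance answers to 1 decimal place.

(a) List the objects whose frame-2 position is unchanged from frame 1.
the blue square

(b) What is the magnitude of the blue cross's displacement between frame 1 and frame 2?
1.6

The blue cross moved from (2.0, 4.9) to (0.8, 6.0), a distance of √(1.2² + 1.1²) ≈ 1.6.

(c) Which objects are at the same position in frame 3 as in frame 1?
the blue square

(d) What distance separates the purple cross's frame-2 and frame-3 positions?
1.3

The purple cross moved from (7.0, 7.7) to (5.7, 7.7), a distance of √(1.3² + 0.0²) ≈ 1.3.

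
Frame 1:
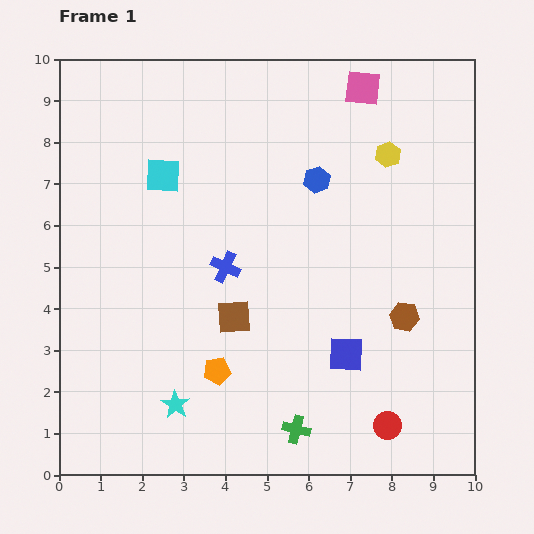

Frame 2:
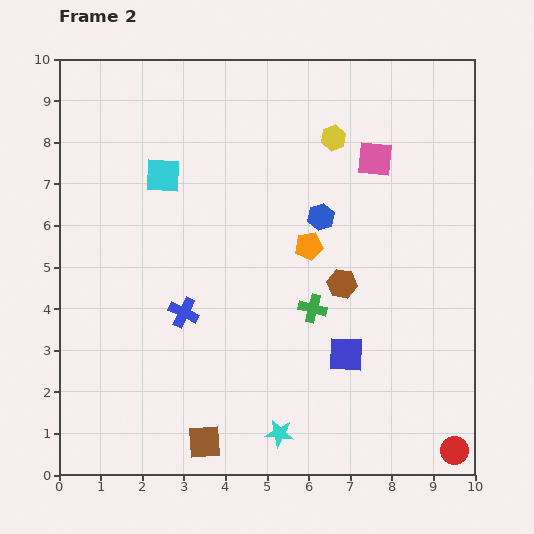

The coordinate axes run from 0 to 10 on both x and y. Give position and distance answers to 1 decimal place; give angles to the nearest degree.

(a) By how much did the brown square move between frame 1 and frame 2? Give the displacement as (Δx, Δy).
(-0.7, -3.0)

The brown square was at (4.2, 3.8) in frame 1 and (3.5, 0.8) in frame 2.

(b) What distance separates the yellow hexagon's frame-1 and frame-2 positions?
1.4

The yellow hexagon moved from (7.9, 7.7) to (6.6, 8.1), a distance of √(1.3² + 0.4²) ≈ 1.4.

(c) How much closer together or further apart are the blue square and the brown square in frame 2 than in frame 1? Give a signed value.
+1.2

Distance in frame 1: 2.8. Distance in frame 2: 4.0.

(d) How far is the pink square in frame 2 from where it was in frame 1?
1.7

The pink square moved from (7.3, 9.3) to (7.6, 7.6), a distance of √(0.3² + 1.7²) ≈ 1.7.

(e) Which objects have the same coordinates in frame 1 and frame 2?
the cyan square, the blue square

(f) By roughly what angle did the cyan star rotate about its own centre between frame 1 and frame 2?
25° counter-clockwise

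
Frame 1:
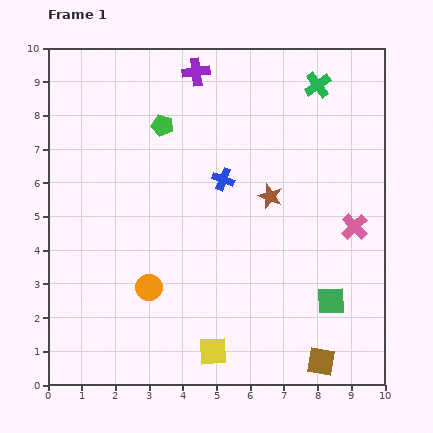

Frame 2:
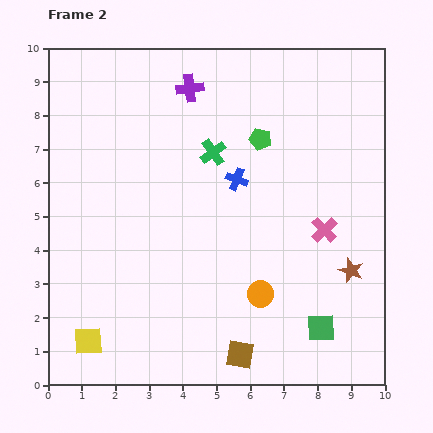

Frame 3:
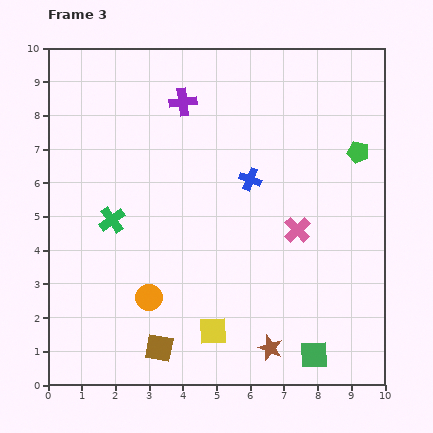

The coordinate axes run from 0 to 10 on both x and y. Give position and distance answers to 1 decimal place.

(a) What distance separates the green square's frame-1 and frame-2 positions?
0.9

The green square moved from (8.4, 2.5) to (8.1, 1.7), a distance of √(0.3² + 0.8²) ≈ 0.9.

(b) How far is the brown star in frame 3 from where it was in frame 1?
4.5

The brown star moved from (6.6, 5.6) to (6.6, 1.1), a distance of √(0.0² + 4.5²) ≈ 4.5.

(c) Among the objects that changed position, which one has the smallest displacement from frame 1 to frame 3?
the orange circle

(moved 0.3)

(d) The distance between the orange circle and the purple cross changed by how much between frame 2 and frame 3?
-0.6

Distance in frame 2: 6.5. Distance in frame 3: 5.9.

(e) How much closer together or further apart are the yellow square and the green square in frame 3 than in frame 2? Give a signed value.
-3.8

Distance in frame 2: 6.9. Distance in frame 3: 3.1.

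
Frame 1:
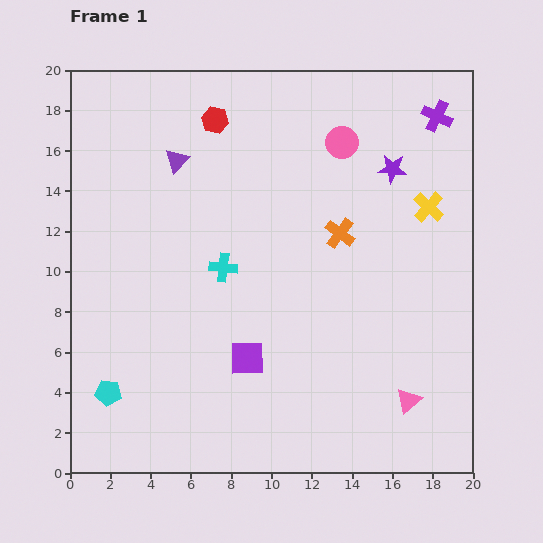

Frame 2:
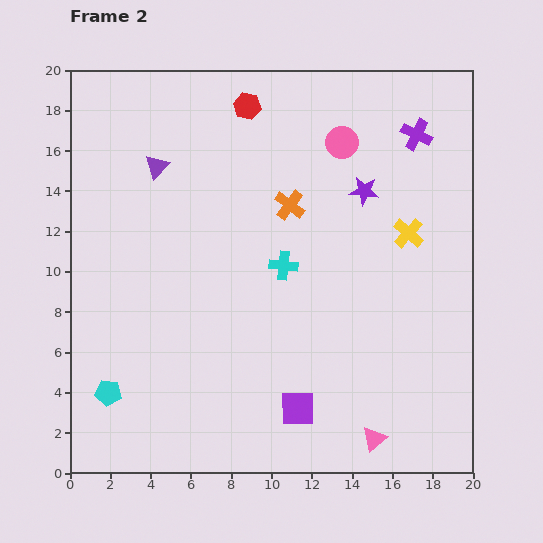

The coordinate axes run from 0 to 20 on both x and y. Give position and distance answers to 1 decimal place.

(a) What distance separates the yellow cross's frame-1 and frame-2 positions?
1.6

The yellow cross moved from (17.8, 13.2) to (16.8, 11.9), a distance of √(1.0² + 1.3²) ≈ 1.6.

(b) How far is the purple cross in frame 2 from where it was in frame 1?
1.3

The purple cross moved from (18.2, 17.7) to (17.2, 16.8), a distance of √(1.0² + 0.9²) ≈ 1.3.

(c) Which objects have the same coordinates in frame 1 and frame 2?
the cyan pentagon, the pink circle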